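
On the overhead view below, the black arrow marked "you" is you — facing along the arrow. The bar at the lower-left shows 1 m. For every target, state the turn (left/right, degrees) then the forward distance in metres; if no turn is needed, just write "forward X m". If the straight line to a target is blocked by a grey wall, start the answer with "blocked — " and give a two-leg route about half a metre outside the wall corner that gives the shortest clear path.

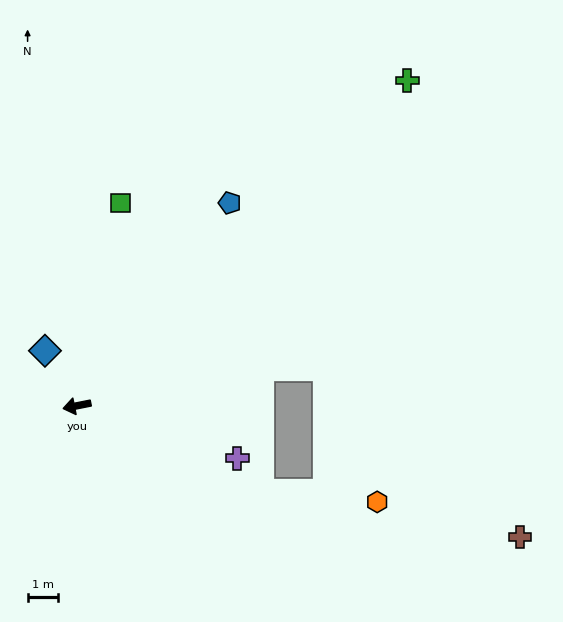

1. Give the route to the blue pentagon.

turn right 138°, forward 8.3 m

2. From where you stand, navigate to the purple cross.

turn left 151°, forward 5.5 m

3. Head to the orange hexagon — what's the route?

blocked — turn left 144°, forward 6.6 m, then turn left 20°, forward 3.8 m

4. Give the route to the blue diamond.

turn right 71°, forward 2.1 m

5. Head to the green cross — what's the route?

turn right 147°, forward 15.1 m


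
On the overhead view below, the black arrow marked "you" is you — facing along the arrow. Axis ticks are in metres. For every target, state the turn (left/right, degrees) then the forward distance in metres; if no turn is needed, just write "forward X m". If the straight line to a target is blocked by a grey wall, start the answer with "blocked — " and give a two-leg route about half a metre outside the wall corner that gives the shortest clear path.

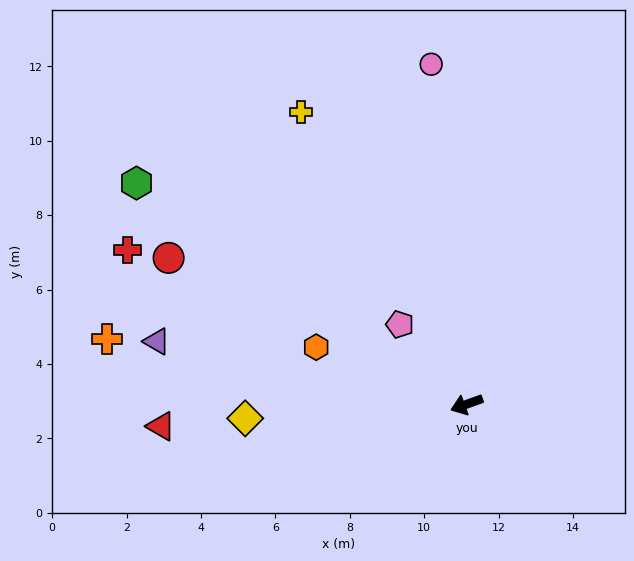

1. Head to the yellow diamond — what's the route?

turn right 16°, forward 6.0 m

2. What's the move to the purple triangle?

turn right 31°, forward 8.5 m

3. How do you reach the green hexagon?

turn right 54°, forward 10.7 m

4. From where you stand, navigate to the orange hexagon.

turn right 41°, forward 4.3 m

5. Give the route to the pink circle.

turn right 104°, forward 9.2 m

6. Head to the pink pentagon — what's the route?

turn right 70°, forward 2.8 m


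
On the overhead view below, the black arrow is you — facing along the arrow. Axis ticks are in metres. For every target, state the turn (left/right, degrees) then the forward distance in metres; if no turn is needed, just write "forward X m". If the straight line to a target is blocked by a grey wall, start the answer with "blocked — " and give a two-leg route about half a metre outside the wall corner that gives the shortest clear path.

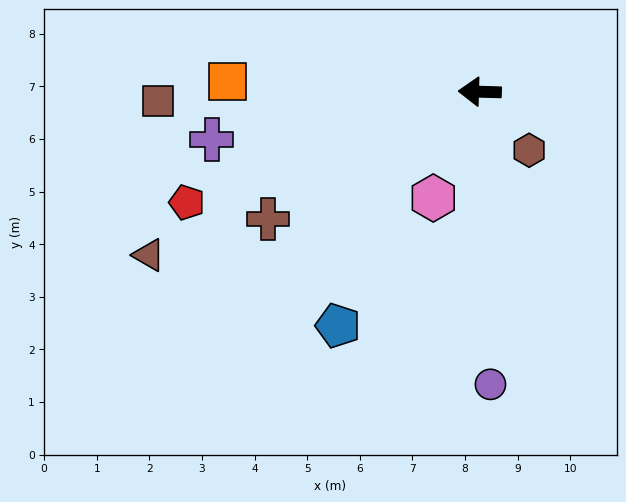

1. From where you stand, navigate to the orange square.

forward 4.8 m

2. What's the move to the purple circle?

turn left 94°, forward 5.6 m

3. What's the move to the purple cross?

turn left 12°, forward 5.2 m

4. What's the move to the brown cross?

turn left 33°, forward 4.7 m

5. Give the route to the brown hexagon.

turn left 132°, forward 1.5 m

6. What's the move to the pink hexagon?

turn left 68°, forward 2.2 m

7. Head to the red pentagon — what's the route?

turn left 22°, forward 6.0 m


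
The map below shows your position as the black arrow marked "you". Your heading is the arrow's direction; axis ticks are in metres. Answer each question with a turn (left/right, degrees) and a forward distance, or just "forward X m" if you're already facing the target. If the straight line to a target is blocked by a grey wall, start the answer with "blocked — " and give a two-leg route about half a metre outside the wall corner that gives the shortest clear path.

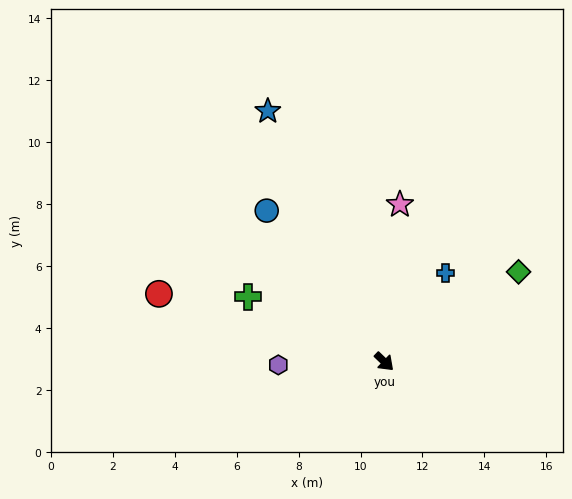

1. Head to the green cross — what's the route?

turn right 162°, forward 4.9 m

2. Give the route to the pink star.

turn left 128°, forward 5.1 m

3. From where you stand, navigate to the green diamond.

turn left 78°, forward 5.2 m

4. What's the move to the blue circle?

turn left 172°, forward 6.2 m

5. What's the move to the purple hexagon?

turn right 135°, forward 3.4 m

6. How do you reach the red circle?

turn right 153°, forward 7.6 m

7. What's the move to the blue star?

turn left 159°, forward 8.9 m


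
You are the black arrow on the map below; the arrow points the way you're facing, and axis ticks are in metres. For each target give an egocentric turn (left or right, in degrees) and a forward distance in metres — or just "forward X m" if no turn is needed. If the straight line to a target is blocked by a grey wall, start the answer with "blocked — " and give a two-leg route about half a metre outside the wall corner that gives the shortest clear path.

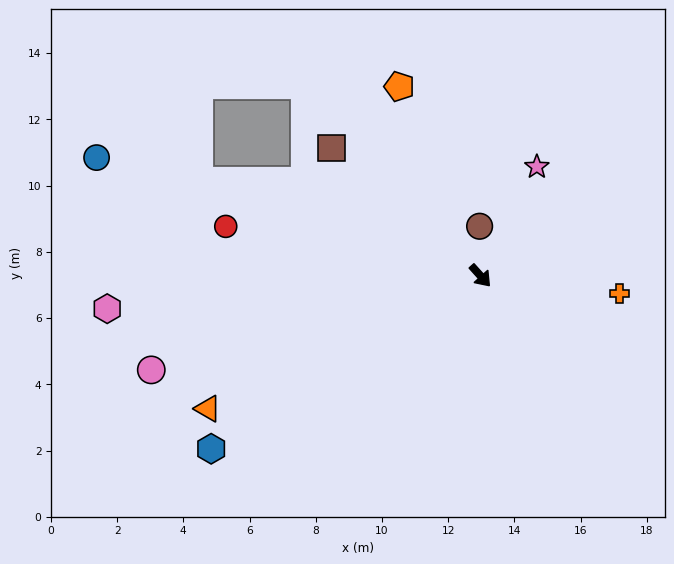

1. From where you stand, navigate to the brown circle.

turn left 139°, forward 1.5 m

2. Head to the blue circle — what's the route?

turn right 149°, forward 12.1 m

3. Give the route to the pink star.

turn left 111°, forward 3.7 m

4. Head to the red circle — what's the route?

turn right 143°, forward 7.8 m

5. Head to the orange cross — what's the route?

turn left 41°, forward 4.2 m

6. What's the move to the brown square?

turn right 173°, forward 5.9 m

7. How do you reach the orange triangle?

turn right 106°, forward 9.2 m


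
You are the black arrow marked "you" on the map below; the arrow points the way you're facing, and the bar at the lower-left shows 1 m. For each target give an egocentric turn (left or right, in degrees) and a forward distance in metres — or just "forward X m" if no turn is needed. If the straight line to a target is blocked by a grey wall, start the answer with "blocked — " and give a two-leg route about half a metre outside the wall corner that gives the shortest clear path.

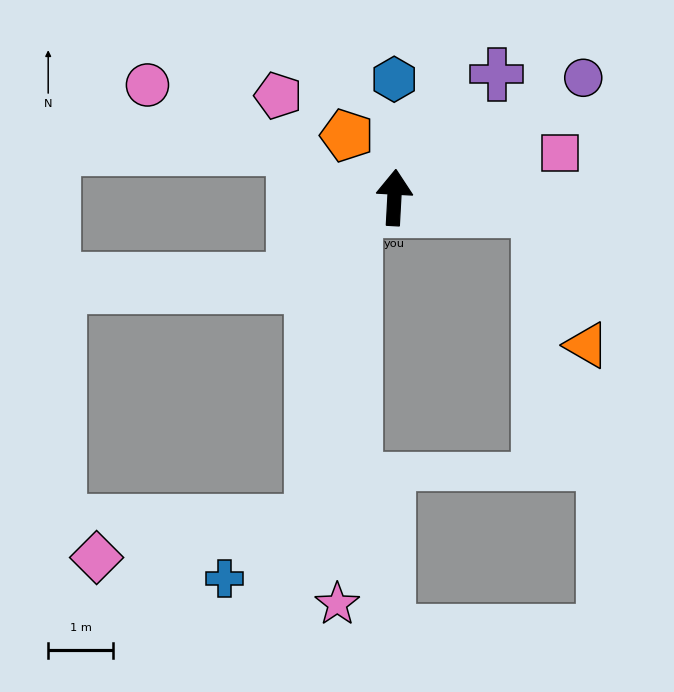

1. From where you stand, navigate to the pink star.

blocked — turn left 110°, forward 0.6 m, then turn left 71°, forward 6.1 m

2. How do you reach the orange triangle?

blocked — turn right 92°, forward 2.2 m, then turn right 66°, forward 2.2 m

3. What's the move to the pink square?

turn right 72°, forward 2.6 m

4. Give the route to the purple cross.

turn right 37°, forward 2.5 m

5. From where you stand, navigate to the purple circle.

turn right 55°, forward 3.4 m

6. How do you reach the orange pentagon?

turn left 40°, forward 1.2 m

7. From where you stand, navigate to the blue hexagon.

turn left 3°, forward 1.8 m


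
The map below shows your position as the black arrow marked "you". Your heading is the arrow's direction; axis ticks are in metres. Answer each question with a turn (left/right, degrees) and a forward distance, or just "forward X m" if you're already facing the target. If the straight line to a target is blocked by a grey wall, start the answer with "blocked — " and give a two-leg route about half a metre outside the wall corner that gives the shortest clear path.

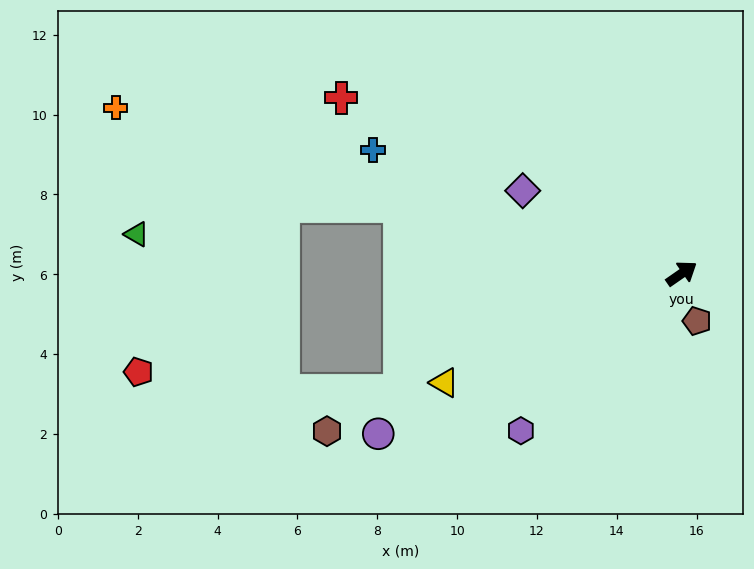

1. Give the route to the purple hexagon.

turn right 170°, forward 5.6 m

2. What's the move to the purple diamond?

turn left 118°, forward 4.5 m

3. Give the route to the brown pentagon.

turn right 107°, forward 1.3 m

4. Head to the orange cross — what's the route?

turn left 129°, forward 14.8 m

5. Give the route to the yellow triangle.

turn left 170°, forward 6.5 m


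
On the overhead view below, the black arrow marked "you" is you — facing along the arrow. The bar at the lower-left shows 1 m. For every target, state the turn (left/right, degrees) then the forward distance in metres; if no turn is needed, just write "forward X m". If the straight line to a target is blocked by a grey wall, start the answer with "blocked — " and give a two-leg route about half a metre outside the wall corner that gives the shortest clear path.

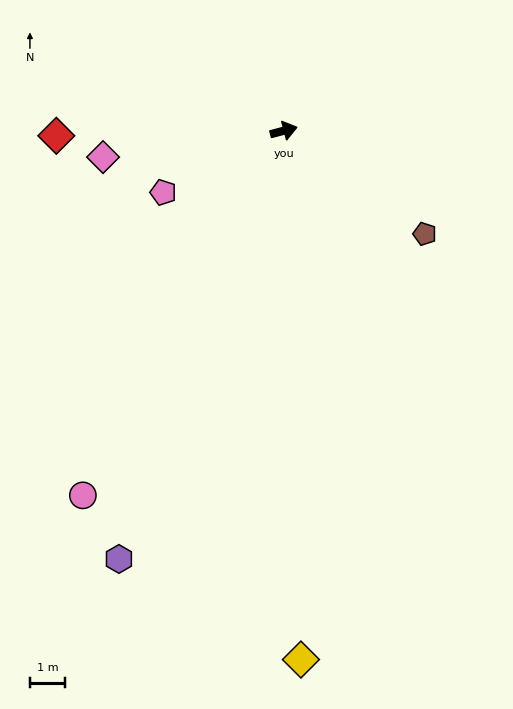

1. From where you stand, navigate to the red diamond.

turn left 167°, forward 6.5 m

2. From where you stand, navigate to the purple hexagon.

turn right 126°, forward 13.1 m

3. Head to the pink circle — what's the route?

turn right 134°, forward 11.9 m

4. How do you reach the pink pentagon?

turn right 168°, forward 3.9 m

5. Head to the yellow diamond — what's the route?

turn right 103°, forward 15.1 m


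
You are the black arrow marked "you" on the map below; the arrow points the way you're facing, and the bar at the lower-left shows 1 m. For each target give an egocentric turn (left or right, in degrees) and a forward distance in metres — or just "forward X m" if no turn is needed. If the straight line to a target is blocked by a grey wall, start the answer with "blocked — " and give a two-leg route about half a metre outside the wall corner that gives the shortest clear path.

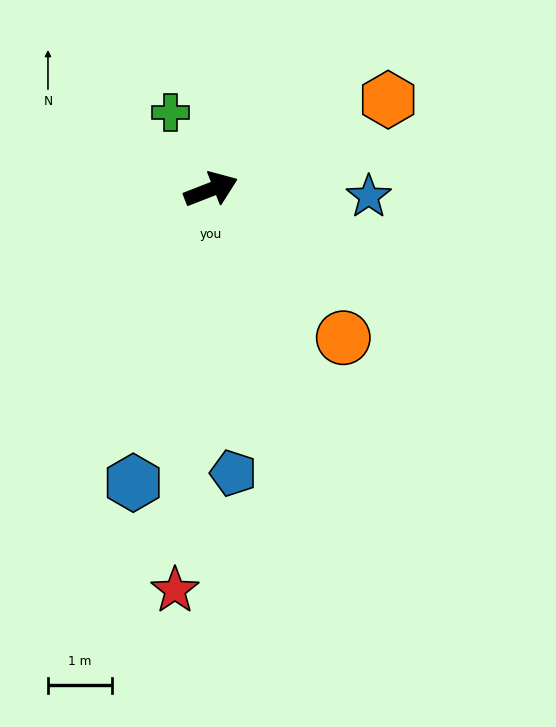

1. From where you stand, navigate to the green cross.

turn left 96°, forward 1.4 m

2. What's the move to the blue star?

turn right 24°, forward 2.5 m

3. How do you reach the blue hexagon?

turn right 126°, forward 4.8 m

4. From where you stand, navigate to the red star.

turn right 116°, forward 6.3 m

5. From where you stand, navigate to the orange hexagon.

turn left 6°, forward 3.1 m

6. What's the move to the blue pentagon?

turn right 107°, forward 4.5 m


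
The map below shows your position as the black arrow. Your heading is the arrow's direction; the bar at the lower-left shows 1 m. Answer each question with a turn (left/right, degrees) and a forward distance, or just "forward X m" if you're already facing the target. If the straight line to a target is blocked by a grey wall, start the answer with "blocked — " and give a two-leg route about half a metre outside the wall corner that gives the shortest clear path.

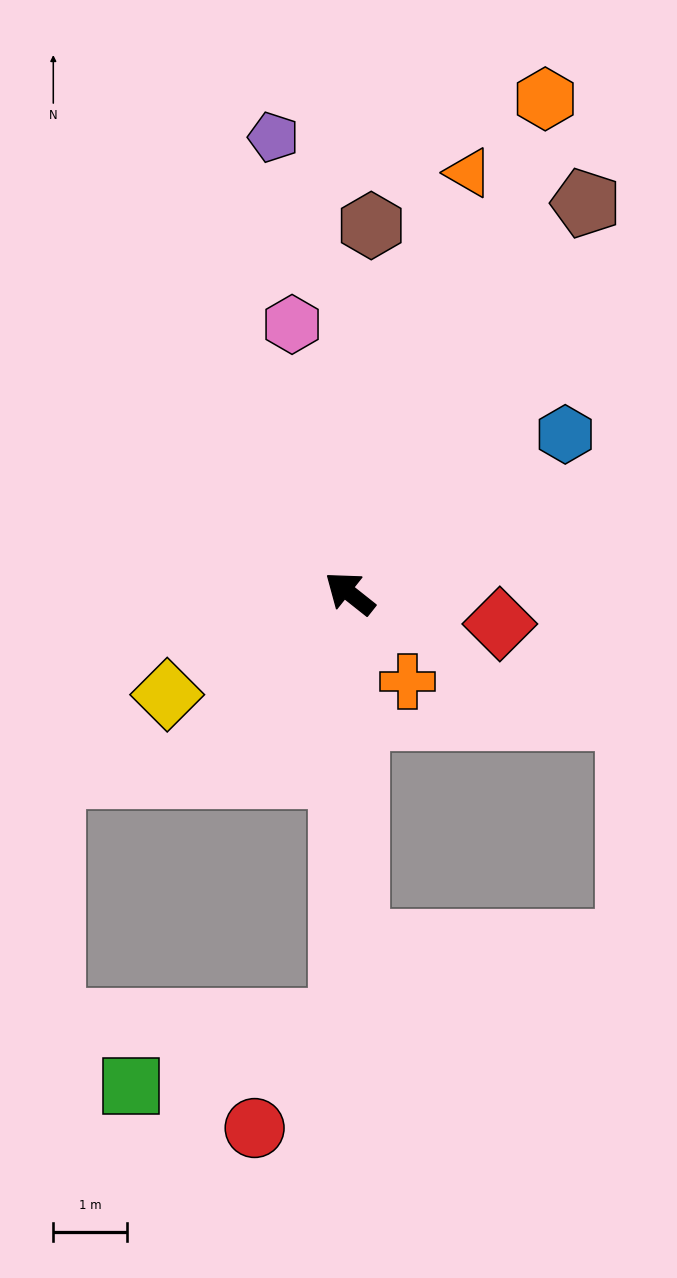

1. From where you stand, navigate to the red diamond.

turn right 153°, forward 2.1 m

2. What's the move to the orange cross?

turn left 162°, forward 1.4 m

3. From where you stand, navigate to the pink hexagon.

turn right 39°, forward 3.8 m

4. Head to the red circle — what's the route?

blocked — turn left 127°, forward 5.8 m, then turn right 37°, forward 1.9 m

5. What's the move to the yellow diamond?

turn left 68°, forward 2.8 m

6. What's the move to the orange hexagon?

turn right 73°, forward 7.3 m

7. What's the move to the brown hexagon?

turn right 55°, forward 5.0 m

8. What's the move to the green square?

blocked — turn left 127°, forward 5.8 m, then turn right 71°, forward 3.0 m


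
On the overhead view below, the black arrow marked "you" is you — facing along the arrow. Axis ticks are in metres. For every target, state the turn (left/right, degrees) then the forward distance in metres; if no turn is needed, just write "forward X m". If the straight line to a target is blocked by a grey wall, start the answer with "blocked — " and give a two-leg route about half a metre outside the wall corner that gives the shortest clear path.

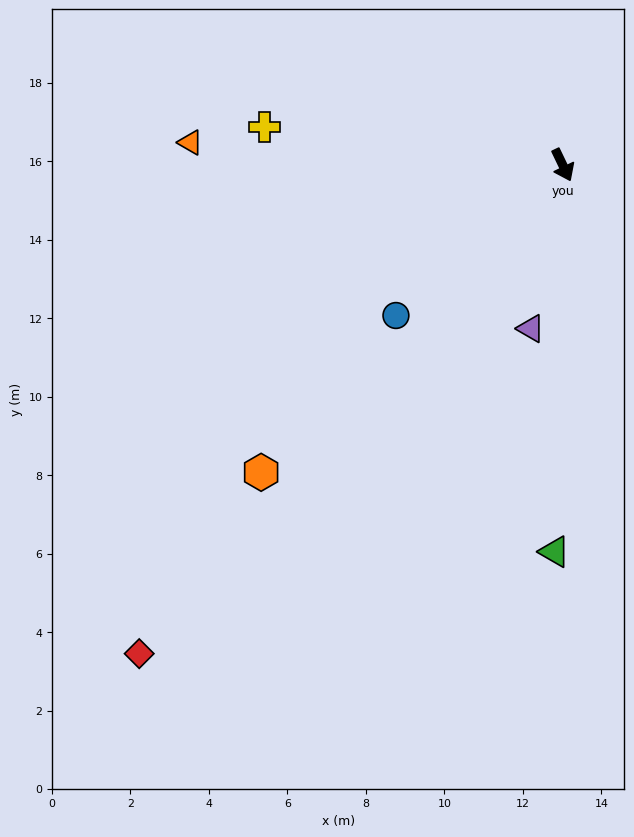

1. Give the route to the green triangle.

turn right 27°, forward 9.9 m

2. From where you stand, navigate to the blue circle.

turn right 74°, forward 5.7 m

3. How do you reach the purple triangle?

turn right 37°, forward 4.2 m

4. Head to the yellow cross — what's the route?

turn right 123°, forward 7.7 m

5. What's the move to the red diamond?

turn right 67°, forward 16.5 m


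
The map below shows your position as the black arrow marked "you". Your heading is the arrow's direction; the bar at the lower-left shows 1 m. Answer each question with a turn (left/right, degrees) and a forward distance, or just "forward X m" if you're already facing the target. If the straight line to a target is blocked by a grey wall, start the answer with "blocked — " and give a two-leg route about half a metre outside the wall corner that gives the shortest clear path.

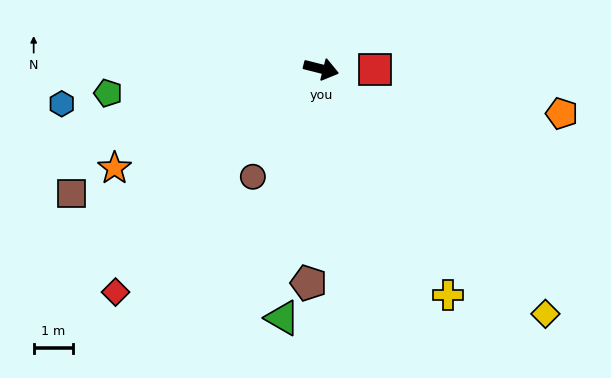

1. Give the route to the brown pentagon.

turn right 79°, forward 5.5 m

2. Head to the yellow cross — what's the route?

turn right 46°, forward 6.6 m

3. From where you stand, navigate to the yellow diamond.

turn right 33°, forward 8.5 m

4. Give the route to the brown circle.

turn right 108°, forward 3.3 m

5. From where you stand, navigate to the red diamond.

turn right 118°, forward 7.7 m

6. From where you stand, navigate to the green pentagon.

turn right 159°, forward 5.5 m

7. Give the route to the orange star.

turn right 140°, forward 5.8 m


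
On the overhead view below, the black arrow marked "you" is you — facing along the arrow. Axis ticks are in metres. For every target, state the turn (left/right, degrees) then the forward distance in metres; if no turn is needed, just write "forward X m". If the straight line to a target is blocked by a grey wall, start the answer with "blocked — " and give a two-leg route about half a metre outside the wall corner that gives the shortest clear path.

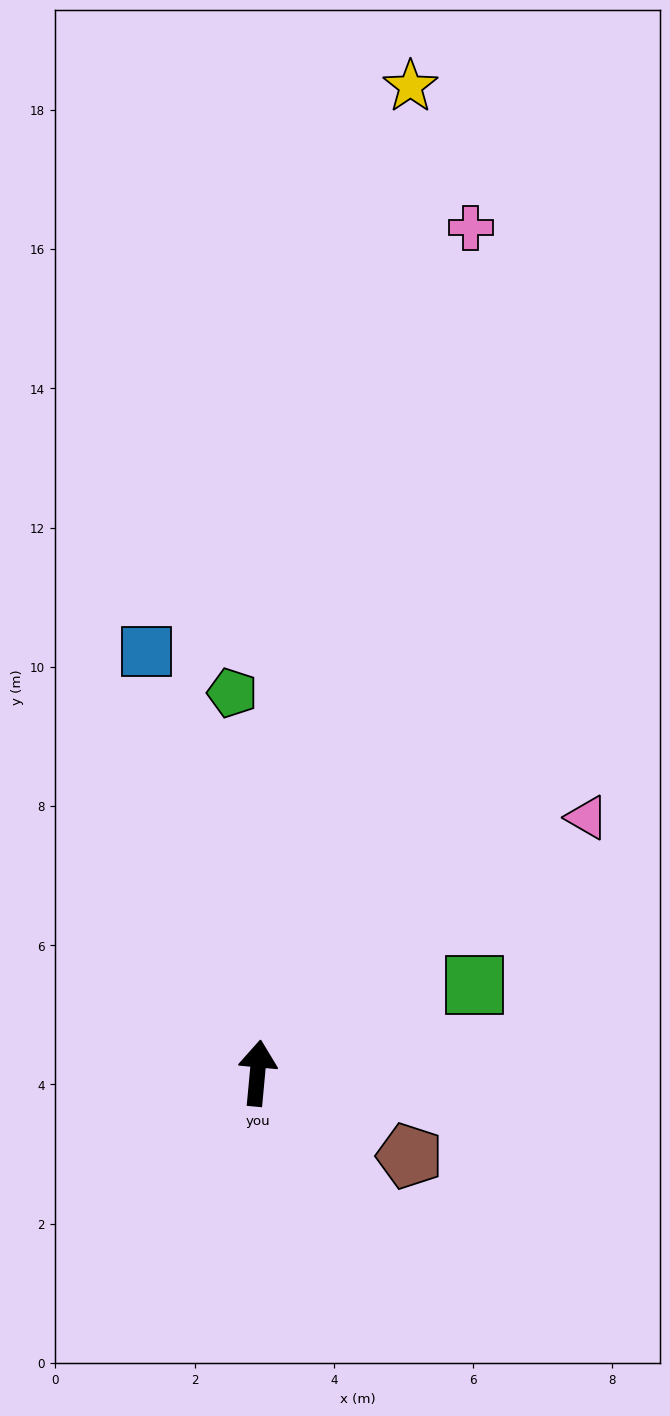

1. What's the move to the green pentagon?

turn left 9°, forward 5.5 m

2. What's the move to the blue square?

turn left 20°, forward 6.3 m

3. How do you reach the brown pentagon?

turn right 113°, forward 2.5 m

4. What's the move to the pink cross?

turn right 9°, forward 12.5 m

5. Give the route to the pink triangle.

turn right 47°, forward 6.0 m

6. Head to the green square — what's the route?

turn right 63°, forward 3.4 m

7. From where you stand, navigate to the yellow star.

turn right 3°, forward 14.3 m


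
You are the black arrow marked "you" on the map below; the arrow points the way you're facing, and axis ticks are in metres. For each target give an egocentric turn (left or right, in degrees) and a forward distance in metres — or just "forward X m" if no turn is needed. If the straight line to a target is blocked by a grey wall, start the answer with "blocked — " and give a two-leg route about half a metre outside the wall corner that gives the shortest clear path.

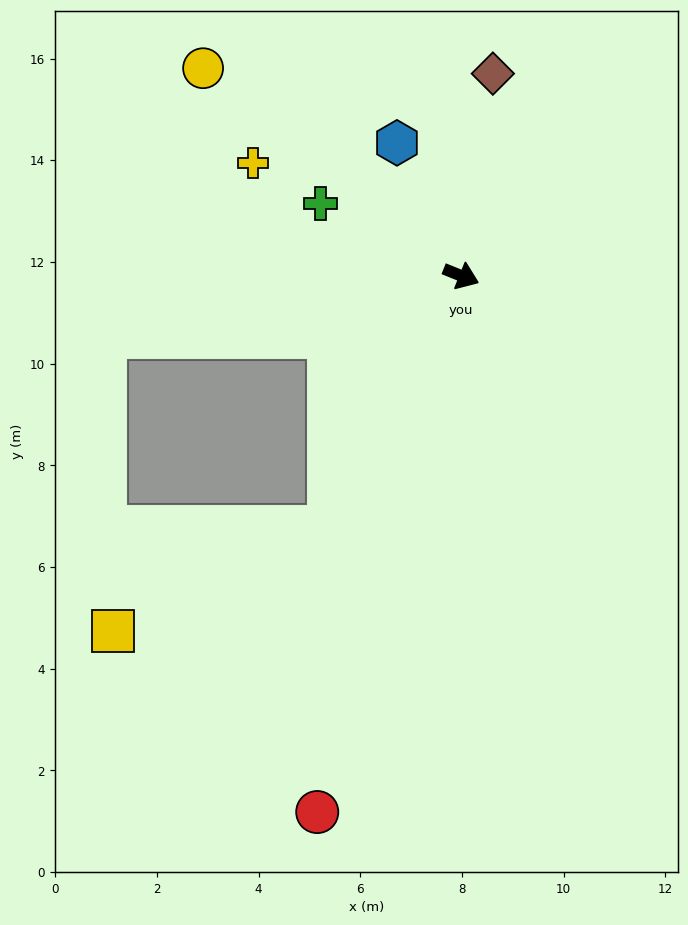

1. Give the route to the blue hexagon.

turn left 138°, forward 2.9 m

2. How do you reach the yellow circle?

turn left 163°, forward 6.5 m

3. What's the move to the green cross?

turn left 175°, forward 3.1 m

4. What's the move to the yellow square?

blocked — turn right 96°, forward 5.6 m, then turn right 36°, forward 4.7 m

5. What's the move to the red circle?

turn right 83°, forward 10.9 m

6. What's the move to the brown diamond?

turn left 103°, forward 4.0 m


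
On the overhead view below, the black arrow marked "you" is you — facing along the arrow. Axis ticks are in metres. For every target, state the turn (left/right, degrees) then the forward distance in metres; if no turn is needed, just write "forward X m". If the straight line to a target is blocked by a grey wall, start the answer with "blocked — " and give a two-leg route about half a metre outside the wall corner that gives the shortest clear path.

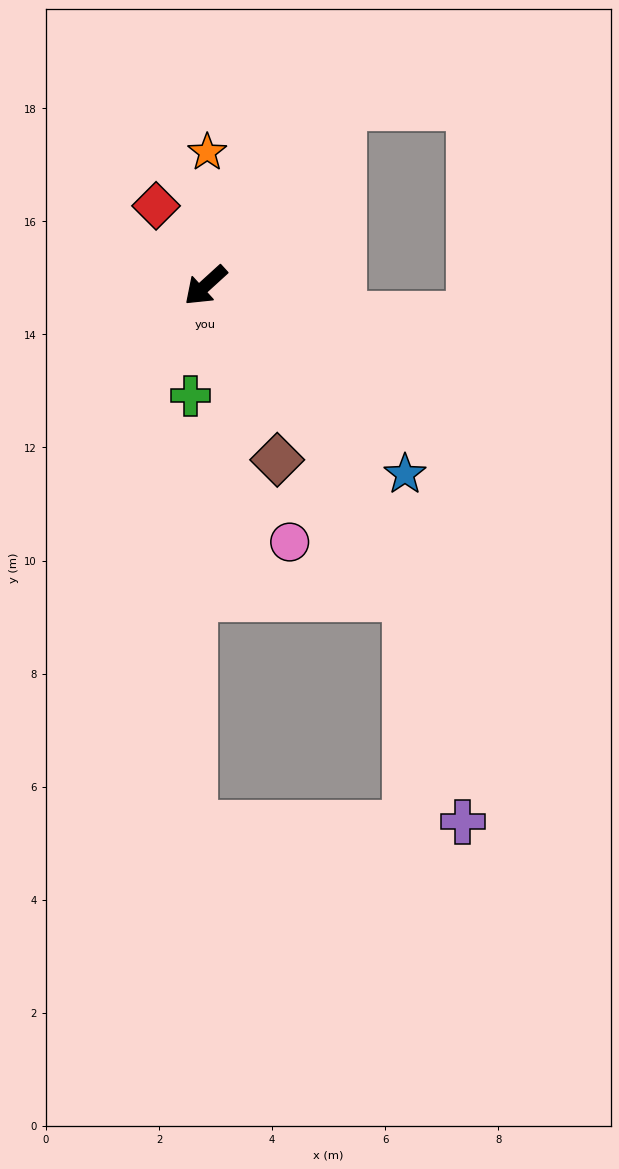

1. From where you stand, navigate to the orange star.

turn right 133°, forward 2.4 m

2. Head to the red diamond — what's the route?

turn right 100°, forward 1.7 m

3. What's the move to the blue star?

turn left 94°, forward 4.9 m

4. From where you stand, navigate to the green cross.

turn left 40°, forward 2.0 m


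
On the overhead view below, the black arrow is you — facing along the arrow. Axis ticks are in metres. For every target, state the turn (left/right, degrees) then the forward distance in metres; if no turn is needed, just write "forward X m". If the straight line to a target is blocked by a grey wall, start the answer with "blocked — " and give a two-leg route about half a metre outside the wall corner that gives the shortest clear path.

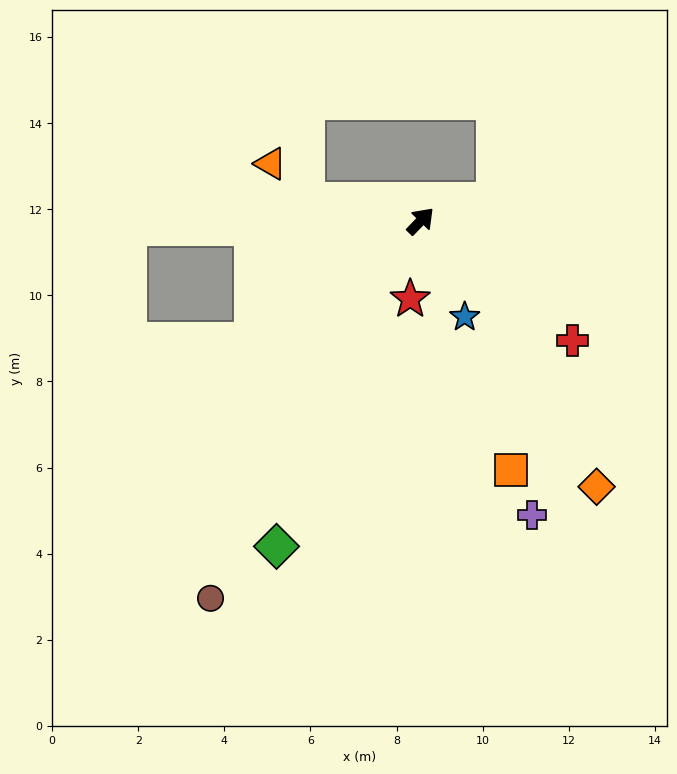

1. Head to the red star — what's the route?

turn right 144°, forward 1.8 m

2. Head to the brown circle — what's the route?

turn right 165°, forward 10.0 m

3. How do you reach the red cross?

turn right 84°, forward 4.5 m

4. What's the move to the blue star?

turn right 111°, forward 2.5 m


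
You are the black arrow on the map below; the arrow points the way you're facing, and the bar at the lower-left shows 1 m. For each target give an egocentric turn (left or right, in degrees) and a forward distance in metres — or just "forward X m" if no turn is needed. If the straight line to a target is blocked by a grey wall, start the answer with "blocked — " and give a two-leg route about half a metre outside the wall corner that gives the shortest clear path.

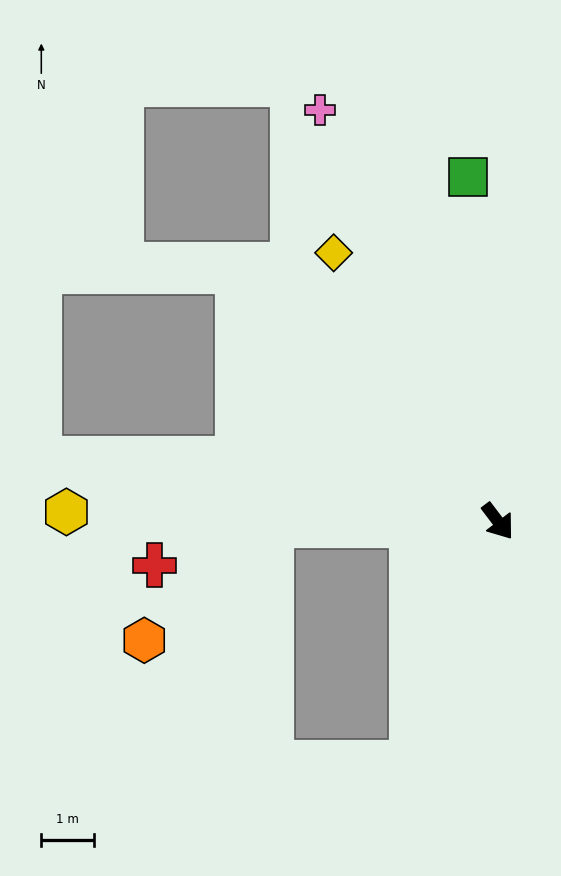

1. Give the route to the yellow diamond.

turn left 174°, forward 5.9 m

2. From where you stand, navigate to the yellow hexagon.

turn right 128°, forward 8.1 m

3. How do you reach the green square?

turn left 148°, forward 6.5 m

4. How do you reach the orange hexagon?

blocked — turn right 126°, forward 4.3 m, then turn left 41°, forward 3.2 m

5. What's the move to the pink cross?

turn left 166°, forward 8.4 m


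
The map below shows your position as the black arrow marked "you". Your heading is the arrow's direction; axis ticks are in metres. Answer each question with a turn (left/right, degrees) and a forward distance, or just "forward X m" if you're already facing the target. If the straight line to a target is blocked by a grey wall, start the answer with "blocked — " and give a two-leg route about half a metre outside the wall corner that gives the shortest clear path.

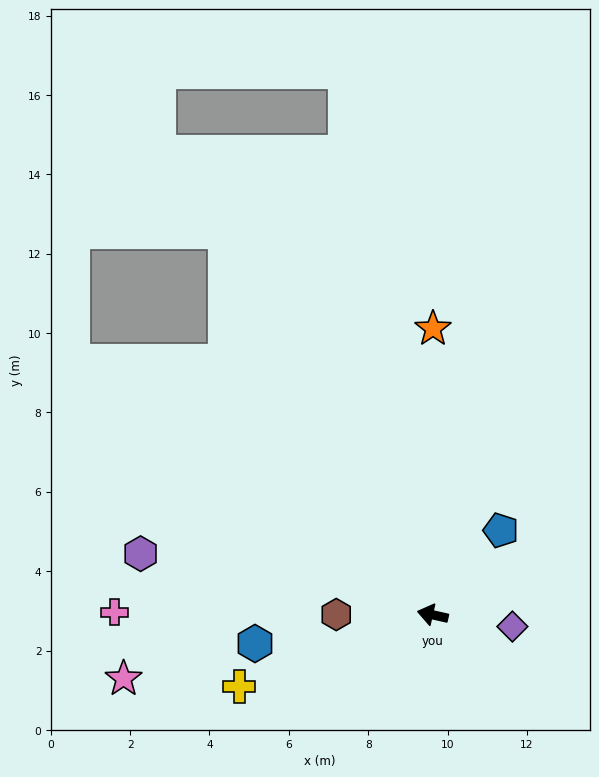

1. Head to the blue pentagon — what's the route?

turn right 116°, forward 2.7 m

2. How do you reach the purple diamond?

turn right 176°, forward 2.0 m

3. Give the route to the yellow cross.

turn left 33°, forward 5.2 m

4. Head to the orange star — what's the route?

turn right 77°, forward 7.2 m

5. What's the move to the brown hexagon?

turn left 12°, forward 2.4 m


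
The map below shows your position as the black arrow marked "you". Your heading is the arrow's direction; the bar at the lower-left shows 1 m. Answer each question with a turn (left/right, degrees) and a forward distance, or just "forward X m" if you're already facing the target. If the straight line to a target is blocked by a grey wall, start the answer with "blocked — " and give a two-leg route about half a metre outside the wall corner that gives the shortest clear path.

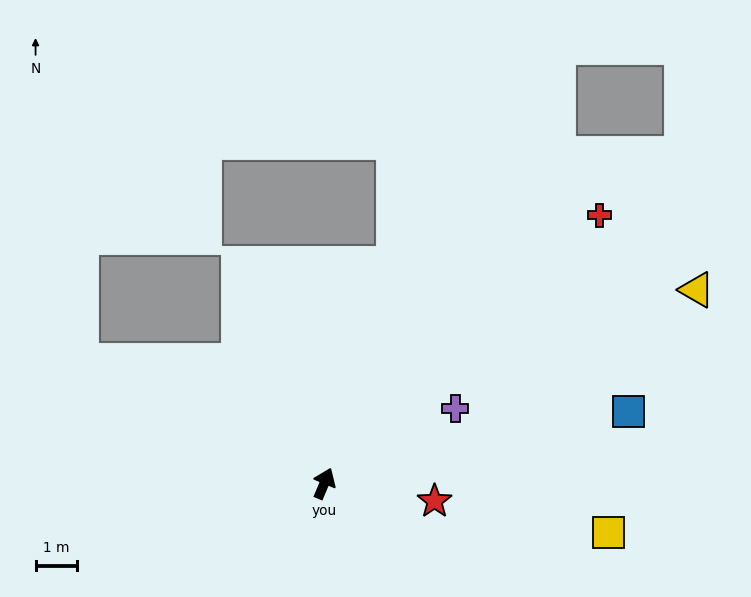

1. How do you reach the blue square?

turn right 54°, forward 7.6 m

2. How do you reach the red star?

turn right 76°, forward 2.7 m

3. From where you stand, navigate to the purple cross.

turn right 38°, forward 3.7 m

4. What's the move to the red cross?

turn right 23°, forward 9.4 m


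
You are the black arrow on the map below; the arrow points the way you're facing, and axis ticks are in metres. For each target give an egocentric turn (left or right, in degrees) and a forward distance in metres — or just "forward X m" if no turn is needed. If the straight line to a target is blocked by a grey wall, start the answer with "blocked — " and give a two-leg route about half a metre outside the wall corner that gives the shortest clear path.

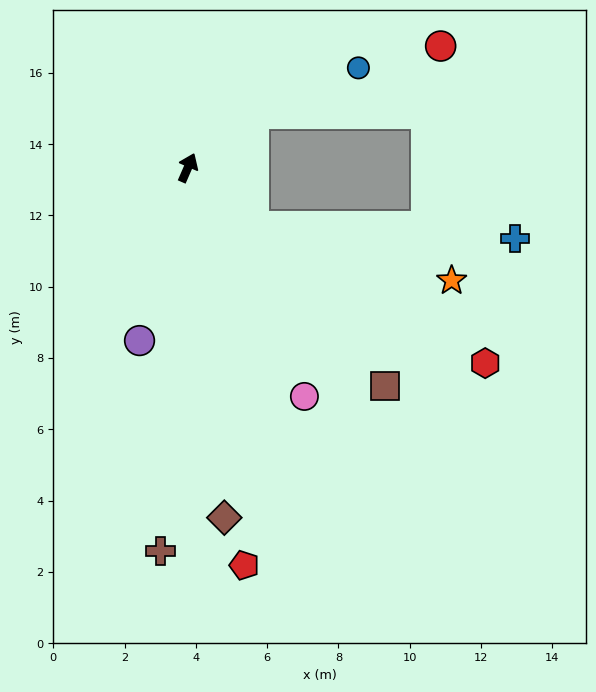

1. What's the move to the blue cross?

blocked — turn right 108°, forward 2.5 m, then turn left 39°, forward 7.3 m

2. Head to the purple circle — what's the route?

turn right 172°, forward 5.0 m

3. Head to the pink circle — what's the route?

turn right 130°, forward 7.2 m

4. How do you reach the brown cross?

turn right 161°, forward 10.8 m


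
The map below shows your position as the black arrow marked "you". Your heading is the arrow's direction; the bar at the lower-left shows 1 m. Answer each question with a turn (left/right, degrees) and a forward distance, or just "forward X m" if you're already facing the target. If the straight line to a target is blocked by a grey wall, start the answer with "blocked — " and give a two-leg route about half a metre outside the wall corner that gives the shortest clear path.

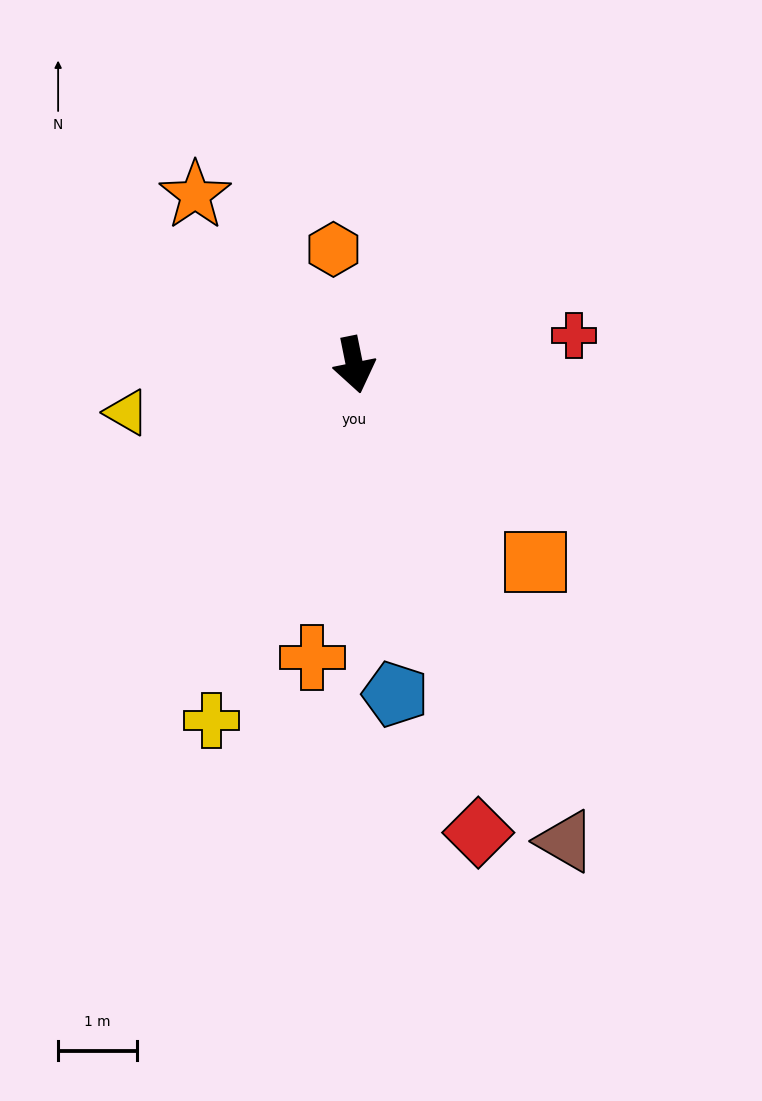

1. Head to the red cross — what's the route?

turn left 86°, forward 2.8 m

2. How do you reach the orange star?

turn right 148°, forward 3.0 m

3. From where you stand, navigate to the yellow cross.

turn right 33°, forward 4.9 m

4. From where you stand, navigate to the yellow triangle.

turn right 90°, forward 3.0 m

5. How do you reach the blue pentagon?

turn right 4°, forward 4.2 m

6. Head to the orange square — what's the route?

turn left 31°, forward 3.4 m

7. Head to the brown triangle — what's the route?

turn left 12°, forward 6.6 m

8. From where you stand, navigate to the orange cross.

turn right 20°, forward 3.8 m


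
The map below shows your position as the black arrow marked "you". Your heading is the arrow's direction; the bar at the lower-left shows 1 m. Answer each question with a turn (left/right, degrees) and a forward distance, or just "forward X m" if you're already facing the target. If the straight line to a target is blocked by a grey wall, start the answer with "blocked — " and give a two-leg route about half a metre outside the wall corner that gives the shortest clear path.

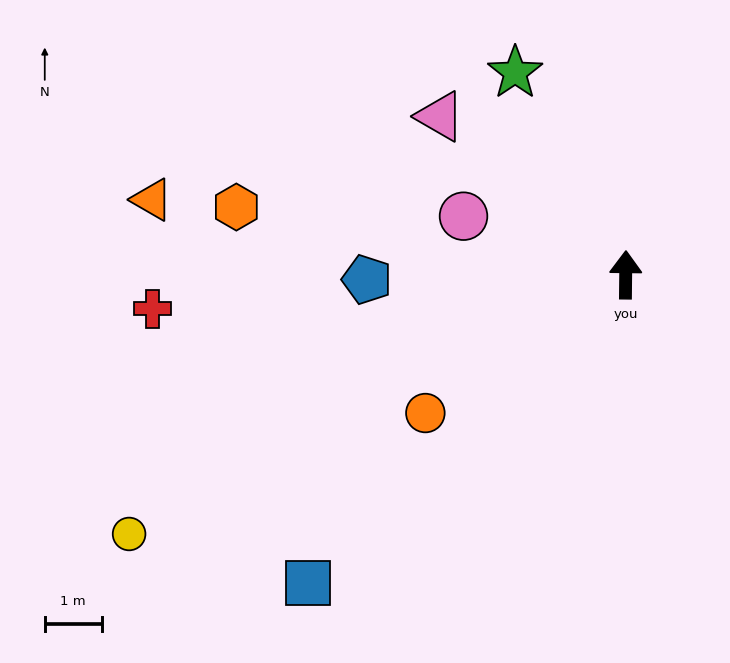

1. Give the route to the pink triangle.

turn left 50°, forward 4.3 m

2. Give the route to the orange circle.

turn left 125°, forward 4.3 m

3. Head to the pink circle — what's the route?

turn left 71°, forward 3.0 m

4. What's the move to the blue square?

turn left 135°, forward 7.8 m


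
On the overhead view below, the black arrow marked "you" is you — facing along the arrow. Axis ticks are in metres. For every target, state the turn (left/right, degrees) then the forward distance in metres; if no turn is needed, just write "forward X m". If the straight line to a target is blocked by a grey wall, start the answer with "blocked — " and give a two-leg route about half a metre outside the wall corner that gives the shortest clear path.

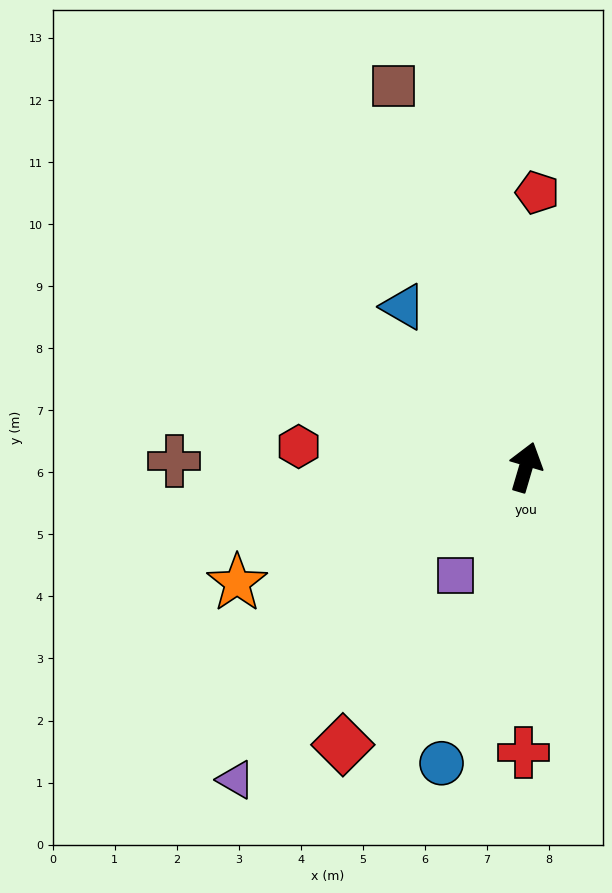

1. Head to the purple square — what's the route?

turn left 163°, forward 2.1 m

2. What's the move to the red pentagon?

turn left 14°, forward 4.4 m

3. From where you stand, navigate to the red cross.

turn right 164°, forward 4.6 m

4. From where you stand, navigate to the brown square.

turn left 36°, forward 6.5 m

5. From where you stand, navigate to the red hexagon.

turn left 101°, forward 3.7 m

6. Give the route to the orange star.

turn left 128°, forward 5.0 m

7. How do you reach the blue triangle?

turn left 54°, forward 3.3 m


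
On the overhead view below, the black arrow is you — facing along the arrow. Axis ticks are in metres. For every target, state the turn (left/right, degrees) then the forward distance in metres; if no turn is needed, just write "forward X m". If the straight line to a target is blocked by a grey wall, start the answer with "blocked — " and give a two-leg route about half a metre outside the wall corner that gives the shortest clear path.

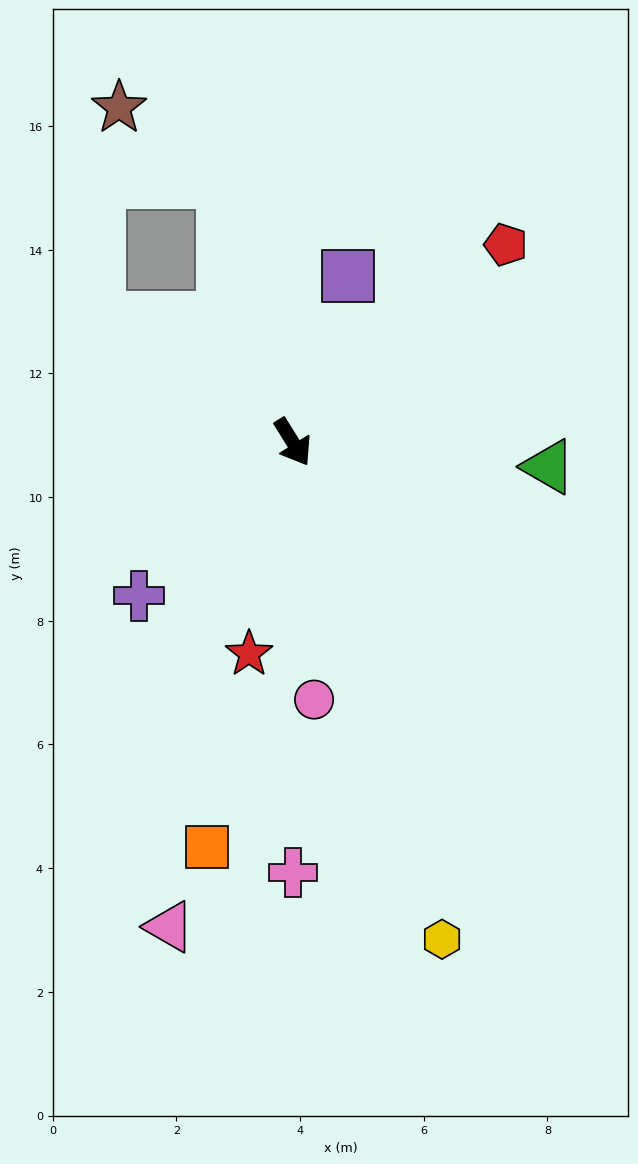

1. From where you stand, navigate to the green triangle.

turn left 53°, forward 4.2 m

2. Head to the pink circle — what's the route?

turn right 27°, forward 4.2 m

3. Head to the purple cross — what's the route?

turn right 77°, forward 3.5 m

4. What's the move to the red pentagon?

turn left 101°, forward 4.7 m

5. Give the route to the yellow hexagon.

turn right 15°, forward 8.4 m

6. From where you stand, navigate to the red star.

turn right 44°, forward 3.5 m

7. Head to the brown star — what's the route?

blocked — turn left 163°, forward 4.3 m, then turn left 39°, forward 2.1 m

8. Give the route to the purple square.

turn left 130°, forward 2.8 m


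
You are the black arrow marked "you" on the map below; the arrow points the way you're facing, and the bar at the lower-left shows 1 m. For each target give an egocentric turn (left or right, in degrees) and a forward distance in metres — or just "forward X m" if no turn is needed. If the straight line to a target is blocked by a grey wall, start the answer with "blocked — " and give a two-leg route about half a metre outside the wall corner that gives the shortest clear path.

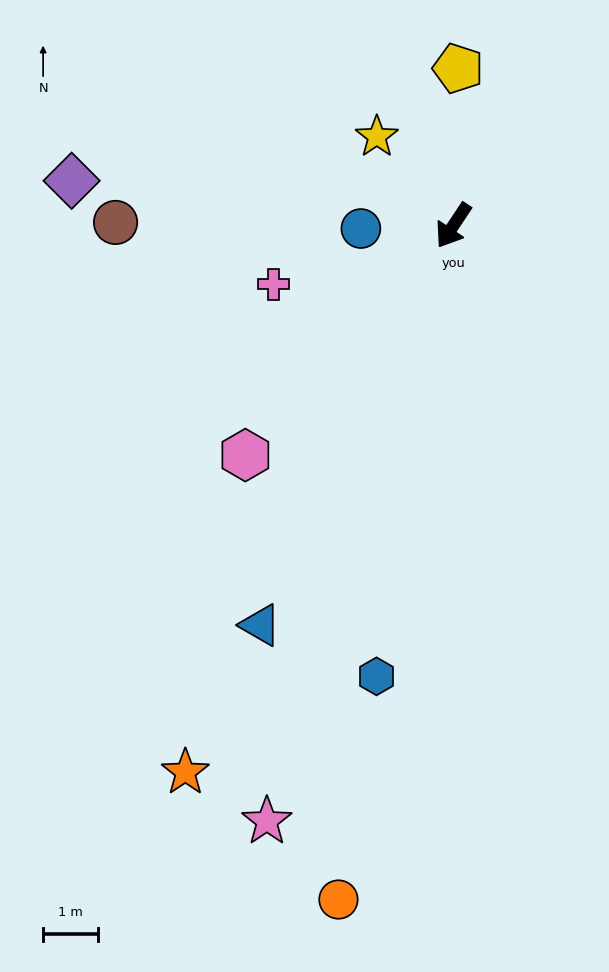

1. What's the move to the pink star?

turn left 16°, forward 11.4 m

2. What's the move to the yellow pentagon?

turn right 148°, forward 2.9 m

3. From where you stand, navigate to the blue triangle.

turn left 8°, forward 8.1 m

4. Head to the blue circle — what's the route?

turn right 55°, forward 1.7 m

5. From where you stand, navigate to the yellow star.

turn right 106°, forward 2.1 m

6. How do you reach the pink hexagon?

turn right 9°, forward 5.7 m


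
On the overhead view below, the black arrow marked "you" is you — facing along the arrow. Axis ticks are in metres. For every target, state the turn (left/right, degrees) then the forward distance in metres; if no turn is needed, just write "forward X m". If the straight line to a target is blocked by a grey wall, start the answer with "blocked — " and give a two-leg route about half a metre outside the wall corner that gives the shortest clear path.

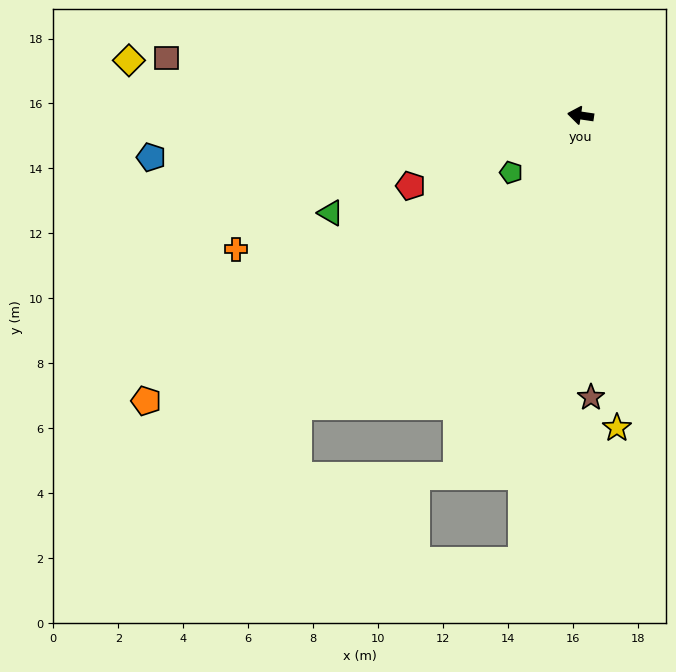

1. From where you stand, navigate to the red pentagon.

turn left 31°, forward 5.7 m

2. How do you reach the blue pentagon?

turn left 14°, forward 13.3 m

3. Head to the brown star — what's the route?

turn left 101°, forward 8.7 m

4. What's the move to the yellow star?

turn left 105°, forward 9.7 m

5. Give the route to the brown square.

forward 12.9 m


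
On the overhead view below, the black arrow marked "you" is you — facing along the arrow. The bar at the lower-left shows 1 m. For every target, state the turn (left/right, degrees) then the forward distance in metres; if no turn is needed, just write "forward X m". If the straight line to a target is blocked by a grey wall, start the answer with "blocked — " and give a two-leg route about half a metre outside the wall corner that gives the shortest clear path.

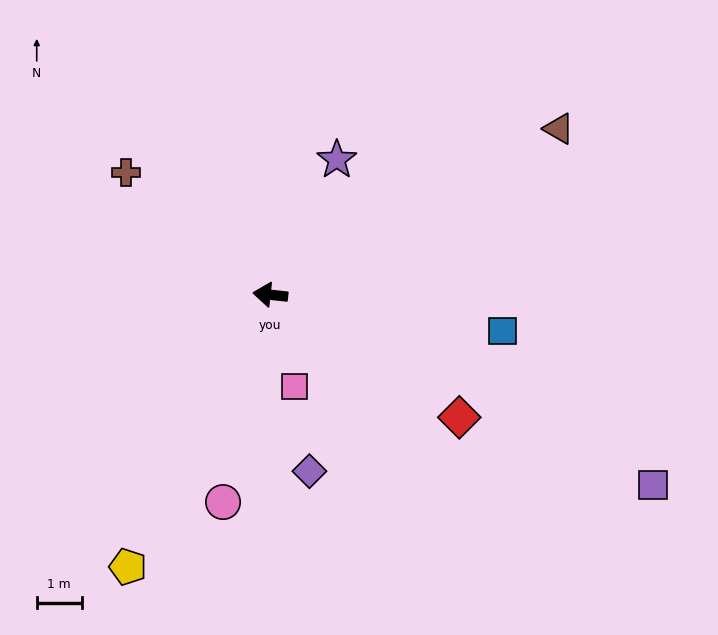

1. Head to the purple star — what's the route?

turn right 110°, forward 3.4 m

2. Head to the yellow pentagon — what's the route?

turn left 69°, forward 6.8 m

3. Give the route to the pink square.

turn left 111°, forward 2.1 m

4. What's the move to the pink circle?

turn left 83°, forward 4.7 m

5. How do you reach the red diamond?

turn left 153°, forward 5.0 m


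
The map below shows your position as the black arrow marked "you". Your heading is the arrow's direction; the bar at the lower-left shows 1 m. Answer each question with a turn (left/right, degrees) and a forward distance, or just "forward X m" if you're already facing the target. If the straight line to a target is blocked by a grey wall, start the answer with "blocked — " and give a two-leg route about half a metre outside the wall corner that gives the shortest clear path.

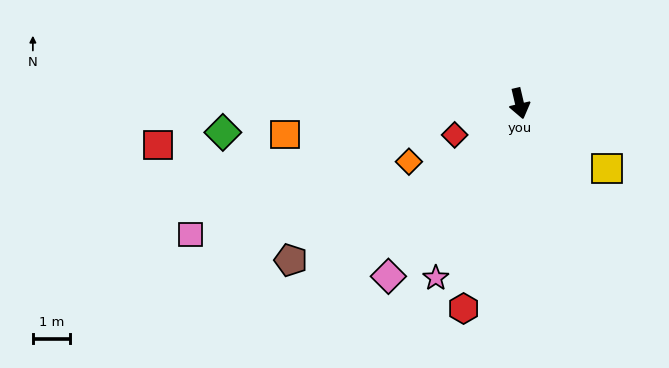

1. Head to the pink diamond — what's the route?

turn right 50°, forward 5.8 m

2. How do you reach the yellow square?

turn left 40°, forward 2.9 m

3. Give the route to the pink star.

turn right 39°, forward 5.2 m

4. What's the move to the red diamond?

turn right 77°, forward 1.9 m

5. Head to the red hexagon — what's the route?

turn right 28°, forward 5.7 m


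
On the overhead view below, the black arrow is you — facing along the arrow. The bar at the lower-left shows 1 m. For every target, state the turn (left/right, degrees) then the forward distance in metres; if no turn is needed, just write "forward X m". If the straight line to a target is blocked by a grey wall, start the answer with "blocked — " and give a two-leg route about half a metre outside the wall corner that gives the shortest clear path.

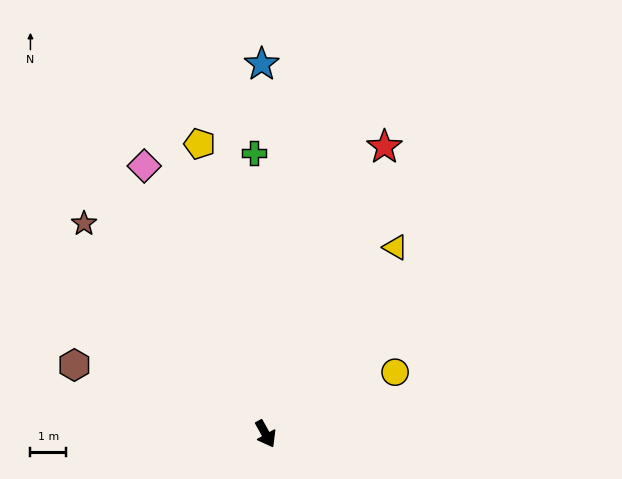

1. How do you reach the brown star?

turn right 168°, forward 7.7 m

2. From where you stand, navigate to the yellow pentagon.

turn left 164°, forward 8.3 m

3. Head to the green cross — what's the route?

turn left 153°, forward 7.8 m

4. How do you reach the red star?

turn left 128°, forward 8.6 m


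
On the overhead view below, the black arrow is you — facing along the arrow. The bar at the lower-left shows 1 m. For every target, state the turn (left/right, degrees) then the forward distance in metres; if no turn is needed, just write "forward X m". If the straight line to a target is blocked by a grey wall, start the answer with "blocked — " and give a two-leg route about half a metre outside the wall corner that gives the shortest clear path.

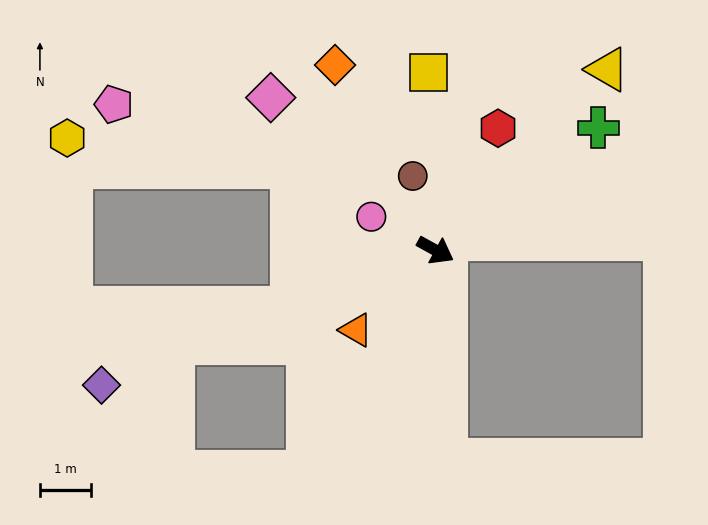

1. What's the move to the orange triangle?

turn right 106°, forward 2.2 m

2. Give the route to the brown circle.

turn left 136°, forward 1.5 m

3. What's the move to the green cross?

turn left 66°, forward 4.0 m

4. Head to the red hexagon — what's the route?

turn left 92°, forward 2.7 m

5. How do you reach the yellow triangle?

turn left 75°, forward 4.9 m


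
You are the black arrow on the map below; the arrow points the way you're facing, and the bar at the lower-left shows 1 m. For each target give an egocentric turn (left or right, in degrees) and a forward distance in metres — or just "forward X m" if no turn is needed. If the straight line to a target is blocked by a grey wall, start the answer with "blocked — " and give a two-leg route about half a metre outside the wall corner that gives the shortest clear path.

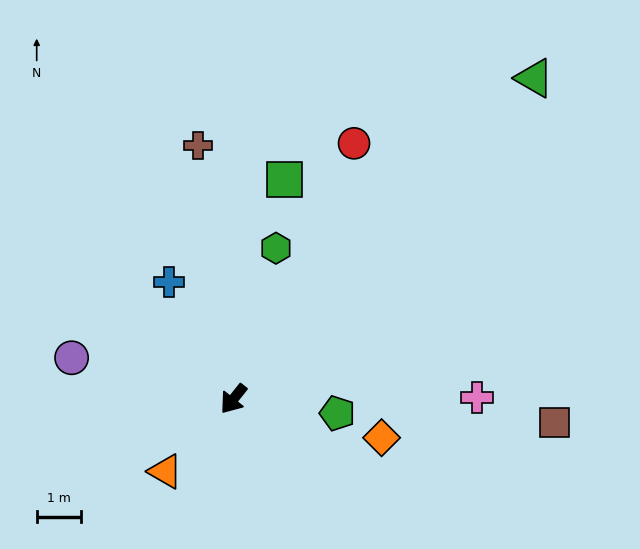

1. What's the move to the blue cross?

turn right 113°, forward 3.0 m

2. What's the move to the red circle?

turn right 167°, forward 6.3 m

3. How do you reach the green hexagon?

turn right 157°, forward 3.5 m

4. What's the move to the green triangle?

turn left 175°, forward 9.8 m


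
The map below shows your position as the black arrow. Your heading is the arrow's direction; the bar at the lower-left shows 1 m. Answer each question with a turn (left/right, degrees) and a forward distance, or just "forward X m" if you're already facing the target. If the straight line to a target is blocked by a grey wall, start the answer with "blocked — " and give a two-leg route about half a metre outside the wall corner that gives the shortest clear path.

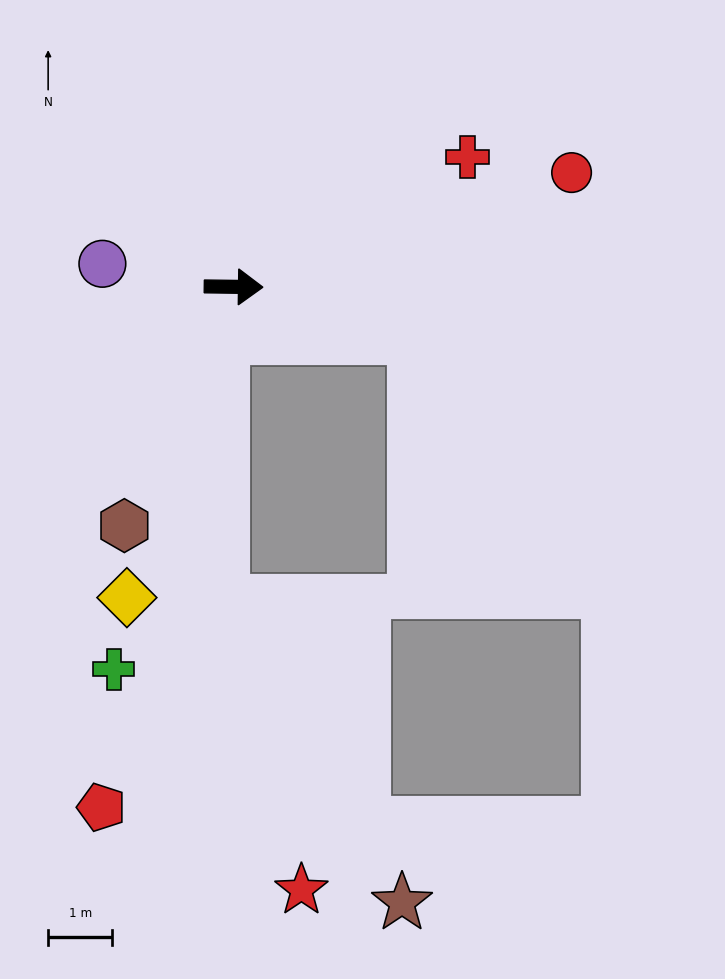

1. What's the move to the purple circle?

turn left 171°, forward 2.1 m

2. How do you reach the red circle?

turn left 19°, forward 5.6 m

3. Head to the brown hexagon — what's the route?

turn right 114°, forward 4.1 m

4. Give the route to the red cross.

turn left 30°, forward 4.2 m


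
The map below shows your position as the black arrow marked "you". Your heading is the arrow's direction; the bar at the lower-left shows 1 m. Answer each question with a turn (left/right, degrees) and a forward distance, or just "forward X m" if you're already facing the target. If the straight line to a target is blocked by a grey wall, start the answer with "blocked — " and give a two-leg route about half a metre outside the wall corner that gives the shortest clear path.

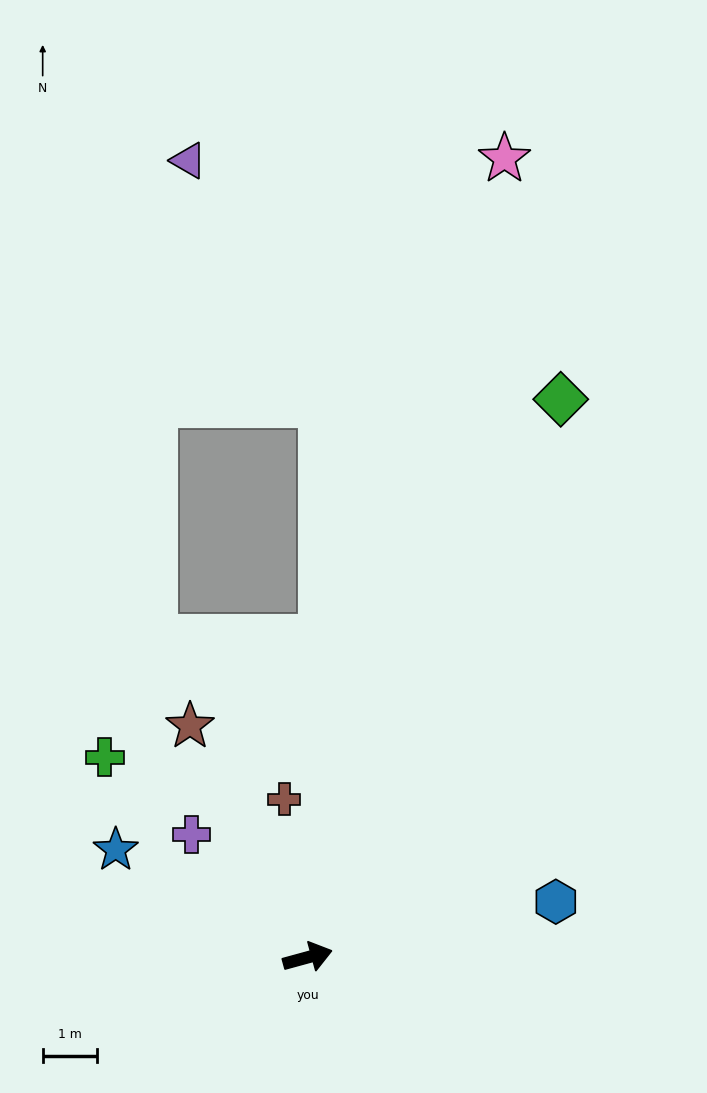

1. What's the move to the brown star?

turn left 102°, forward 4.8 m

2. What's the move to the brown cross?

turn left 83°, forward 2.9 m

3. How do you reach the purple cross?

turn left 118°, forward 3.1 m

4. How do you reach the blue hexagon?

turn right 3°, forward 4.7 m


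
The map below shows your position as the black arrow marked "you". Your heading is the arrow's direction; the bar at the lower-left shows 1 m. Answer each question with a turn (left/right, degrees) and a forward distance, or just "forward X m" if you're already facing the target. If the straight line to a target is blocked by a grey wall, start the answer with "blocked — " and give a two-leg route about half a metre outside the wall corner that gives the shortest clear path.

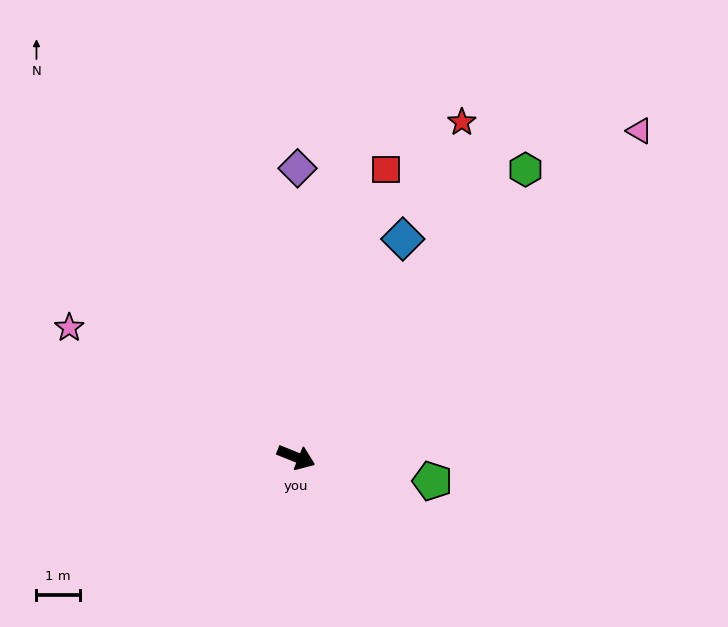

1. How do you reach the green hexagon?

turn left 73°, forward 8.5 m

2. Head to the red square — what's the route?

turn left 95°, forward 7.0 m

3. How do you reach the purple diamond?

turn left 112°, forward 6.7 m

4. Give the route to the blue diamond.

turn left 86°, forward 5.6 m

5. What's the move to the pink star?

turn left 172°, forward 6.1 m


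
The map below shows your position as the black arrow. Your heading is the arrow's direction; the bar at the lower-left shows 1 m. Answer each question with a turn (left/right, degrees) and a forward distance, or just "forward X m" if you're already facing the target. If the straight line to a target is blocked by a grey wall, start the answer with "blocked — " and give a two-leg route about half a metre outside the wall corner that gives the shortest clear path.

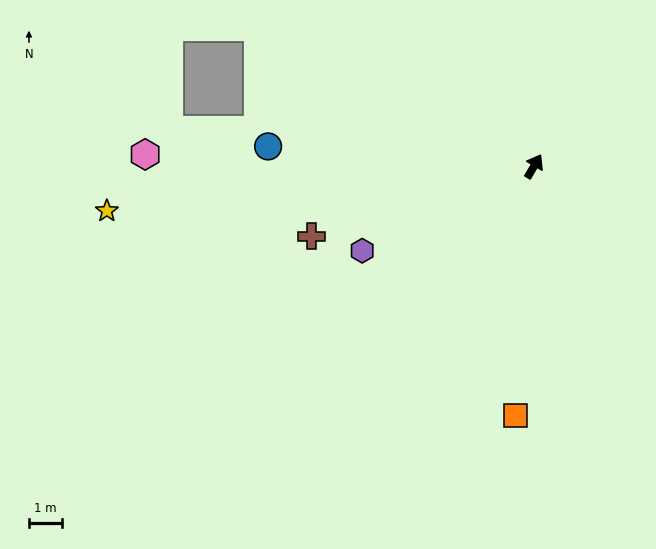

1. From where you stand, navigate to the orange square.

turn right 154°, forward 7.6 m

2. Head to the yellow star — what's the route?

turn left 126°, forward 13.1 m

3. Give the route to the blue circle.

turn left 116°, forward 8.1 m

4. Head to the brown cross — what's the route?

turn left 138°, forward 7.1 m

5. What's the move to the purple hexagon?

turn left 147°, forward 5.8 m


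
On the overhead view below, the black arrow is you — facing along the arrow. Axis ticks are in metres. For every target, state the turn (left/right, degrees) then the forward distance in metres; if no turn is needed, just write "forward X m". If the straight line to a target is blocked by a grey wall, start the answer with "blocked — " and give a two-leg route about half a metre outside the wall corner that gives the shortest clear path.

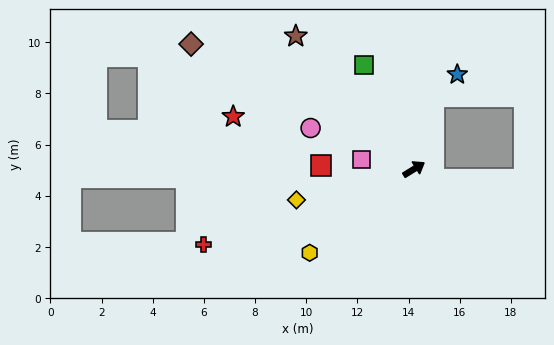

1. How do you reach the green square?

turn left 84°, forward 4.5 m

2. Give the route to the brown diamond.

turn left 119°, forward 10.0 m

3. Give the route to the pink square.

turn left 138°, forward 2.1 m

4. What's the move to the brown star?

turn left 100°, forward 7.0 m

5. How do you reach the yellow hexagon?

turn right 173°, forward 5.2 m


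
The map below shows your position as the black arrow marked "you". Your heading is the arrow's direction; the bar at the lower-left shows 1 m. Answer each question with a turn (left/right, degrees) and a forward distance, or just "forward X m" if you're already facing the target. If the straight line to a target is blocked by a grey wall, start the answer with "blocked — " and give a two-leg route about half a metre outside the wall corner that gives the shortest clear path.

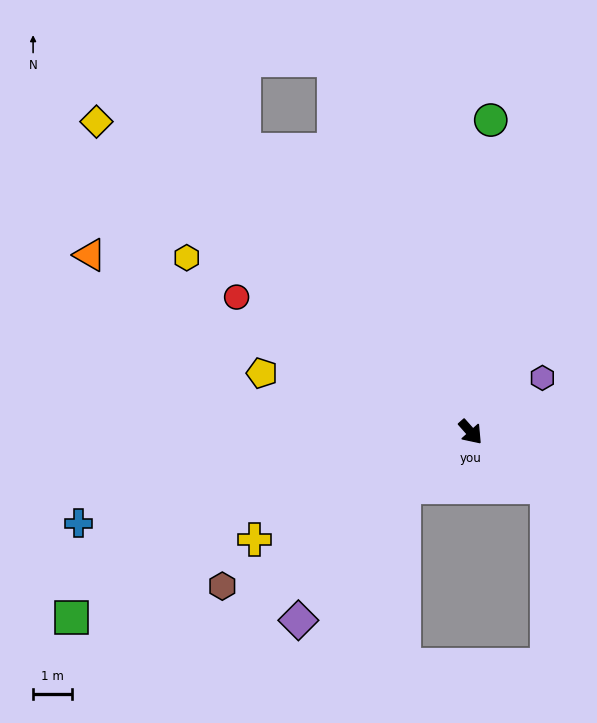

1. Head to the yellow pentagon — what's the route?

turn right 147°, forward 5.5 m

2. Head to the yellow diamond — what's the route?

turn right 171°, forward 12.3 m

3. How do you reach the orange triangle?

turn right 157°, forward 10.7 m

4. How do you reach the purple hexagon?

turn left 85°, forward 2.3 m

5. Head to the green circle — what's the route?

turn left 135°, forward 7.9 m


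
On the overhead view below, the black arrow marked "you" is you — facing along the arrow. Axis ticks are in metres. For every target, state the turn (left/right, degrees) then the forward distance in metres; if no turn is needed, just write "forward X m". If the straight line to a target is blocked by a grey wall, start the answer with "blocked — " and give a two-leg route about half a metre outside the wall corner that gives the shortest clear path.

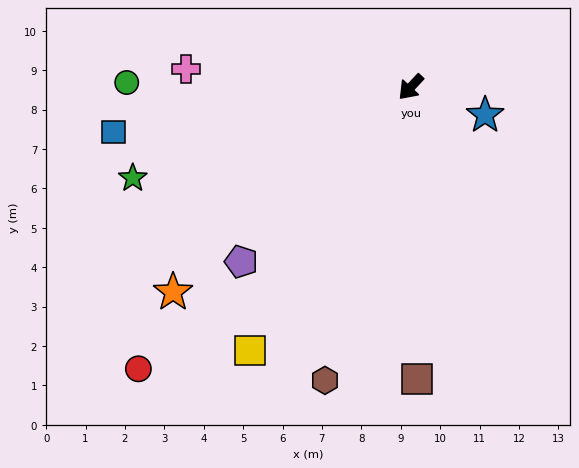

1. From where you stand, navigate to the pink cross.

turn right 52°, forward 5.7 m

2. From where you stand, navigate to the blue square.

turn right 38°, forward 7.6 m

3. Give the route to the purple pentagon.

forward 6.2 m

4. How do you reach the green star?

turn right 29°, forward 7.4 m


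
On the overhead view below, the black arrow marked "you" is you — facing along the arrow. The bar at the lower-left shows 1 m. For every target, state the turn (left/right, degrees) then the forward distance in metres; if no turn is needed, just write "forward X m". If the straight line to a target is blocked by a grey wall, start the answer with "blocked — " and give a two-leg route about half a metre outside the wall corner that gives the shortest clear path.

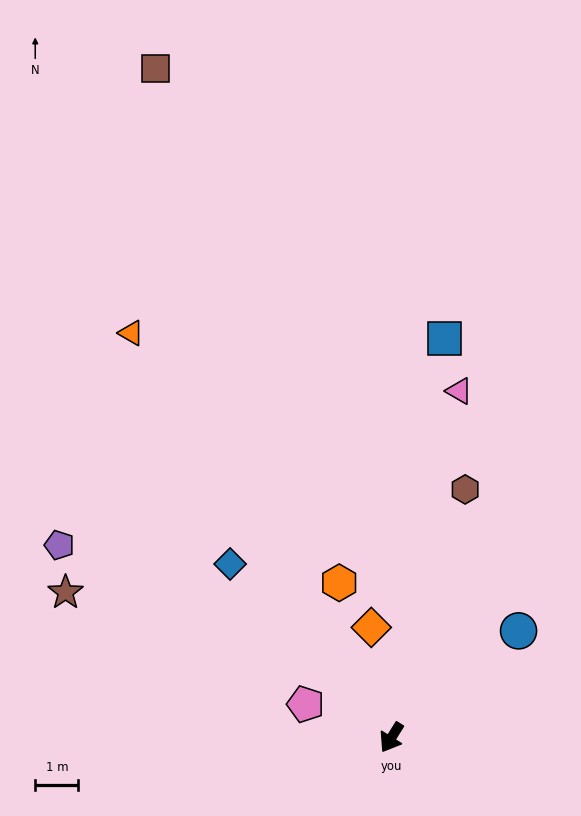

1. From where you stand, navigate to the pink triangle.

turn right 159°, forward 8.2 m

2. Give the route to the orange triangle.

turn right 115°, forward 11.1 m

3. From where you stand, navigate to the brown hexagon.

turn right 164°, forward 6.0 m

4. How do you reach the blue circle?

turn left 162°, forward 3.8 m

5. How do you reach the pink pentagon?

turn right 79°, forward 2.1 m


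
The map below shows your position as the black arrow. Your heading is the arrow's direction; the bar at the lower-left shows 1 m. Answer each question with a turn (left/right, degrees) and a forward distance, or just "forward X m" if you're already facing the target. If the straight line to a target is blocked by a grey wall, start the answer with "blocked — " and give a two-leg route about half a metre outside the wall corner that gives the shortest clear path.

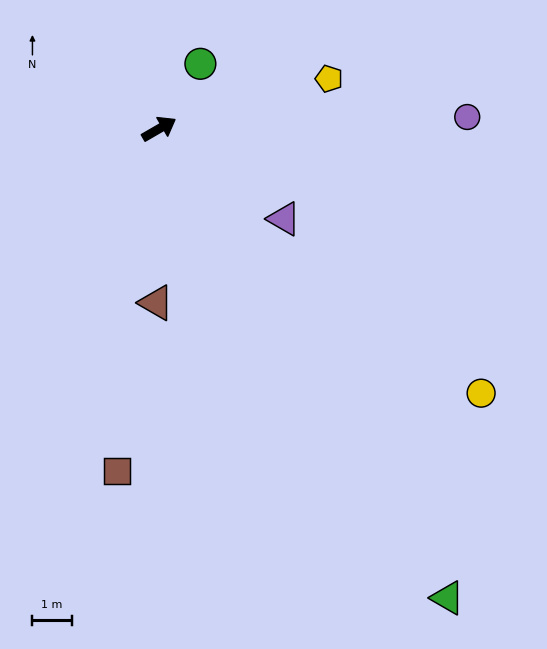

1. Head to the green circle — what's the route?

turn left 27°, forward 2.0 m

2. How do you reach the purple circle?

turn right 28°, forward 7.8 m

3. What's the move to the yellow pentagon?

turn right 14°, forward 4.5 m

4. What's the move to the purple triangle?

turn right 66°, forward 3.9 m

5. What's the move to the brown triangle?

turn right 121°, forward 4.4 m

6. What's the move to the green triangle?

turn right 89°, forward 14.0 m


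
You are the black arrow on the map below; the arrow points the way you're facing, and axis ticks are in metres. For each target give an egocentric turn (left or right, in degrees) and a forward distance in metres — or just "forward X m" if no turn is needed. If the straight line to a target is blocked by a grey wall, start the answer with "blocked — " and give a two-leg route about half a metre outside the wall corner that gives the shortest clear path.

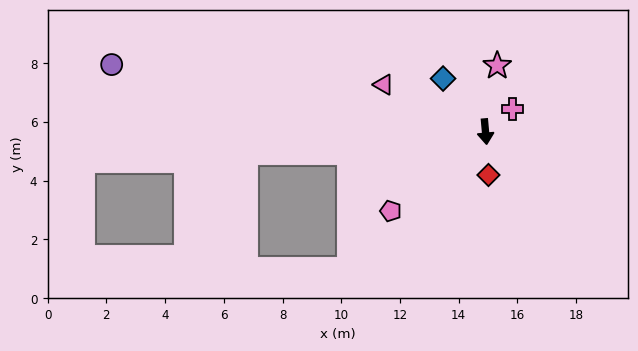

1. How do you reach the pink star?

turn left 165°, forward 2.3 m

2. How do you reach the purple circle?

turn right 105°, forward 12.9 m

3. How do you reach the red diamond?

forward 1.5 m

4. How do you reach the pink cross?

turn left 125°, forward 1.2 m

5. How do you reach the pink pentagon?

turn right 55°, forward 4.2 m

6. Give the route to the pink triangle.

turn right 120°, forward 3.8 m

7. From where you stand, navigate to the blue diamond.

turn right 147°, forward 2.3 m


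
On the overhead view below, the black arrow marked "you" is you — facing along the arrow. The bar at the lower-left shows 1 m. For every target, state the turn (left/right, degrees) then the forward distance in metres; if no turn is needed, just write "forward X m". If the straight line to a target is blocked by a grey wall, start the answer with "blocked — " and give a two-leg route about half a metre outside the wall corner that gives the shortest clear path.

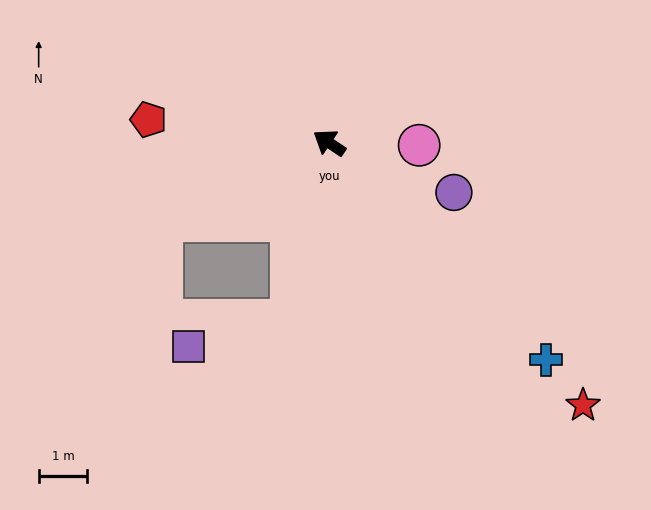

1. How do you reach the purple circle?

turn right 168°, forward 2.8 m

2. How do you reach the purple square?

blocked — turn left 112°, forward 3.7 m, then turn right 64°, forward 2.2 m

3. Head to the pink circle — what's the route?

turn right 148°, forward 1.8 m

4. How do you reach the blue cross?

turn left 169°, forward 6.3 m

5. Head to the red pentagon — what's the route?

turn left 27°, forward 3.7 m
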